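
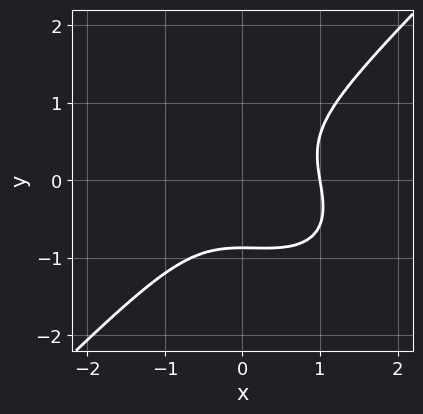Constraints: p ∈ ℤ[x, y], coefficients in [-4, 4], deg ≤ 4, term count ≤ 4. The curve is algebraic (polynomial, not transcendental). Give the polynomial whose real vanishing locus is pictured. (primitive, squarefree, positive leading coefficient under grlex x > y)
2*x^3 + x^2*y - 3*y^3 - 2

First, deg p = 3. A generic line meets the curve in up to 3 points.
Then, observable constraints: one x-axis crossing is at x = 1.
Finally, solving for integer coefficients yields p as stated.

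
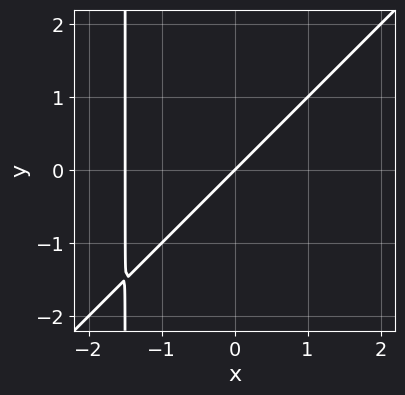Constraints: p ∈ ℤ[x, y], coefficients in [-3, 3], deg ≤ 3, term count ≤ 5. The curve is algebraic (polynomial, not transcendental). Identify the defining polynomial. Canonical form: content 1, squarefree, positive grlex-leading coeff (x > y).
2*x^2 - 2*x*y + 3*x - 3*y

deg p = 2. A generic line meets the curve in up to 2 points.
Against the integer gridlines: it crosses the y-axis at the gridline y = 0; it meets the x-axis at x = 0 (among the integer gridlines).
The integer polynomial consistent with all of this is the stated p.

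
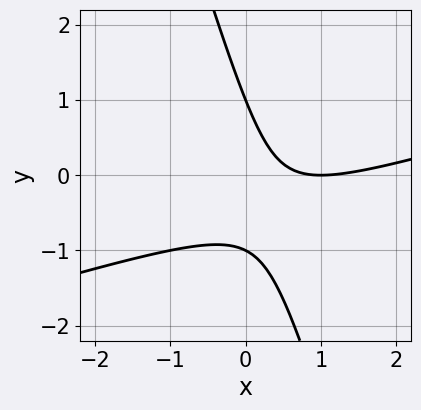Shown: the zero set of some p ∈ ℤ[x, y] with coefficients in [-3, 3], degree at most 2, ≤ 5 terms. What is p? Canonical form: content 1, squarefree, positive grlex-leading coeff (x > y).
First, deg p = 2.
Then, against the integer gridlines: it meets the x-axis at x = 1 (among the integer gridlines); the y-axis gridline crossings are at y ∈ {-1, 1}.
Finally, matching integer coefficients to the picture gives p.

x^2 - 3*x*y - y^2 - 2*x + 1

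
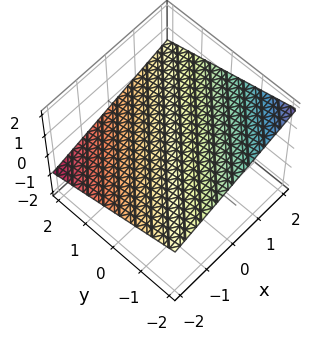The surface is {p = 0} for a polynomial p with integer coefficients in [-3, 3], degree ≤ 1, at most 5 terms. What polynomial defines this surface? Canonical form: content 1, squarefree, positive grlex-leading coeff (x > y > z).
x - y - 3*z + 2

First, deg p = 1.
Then, from the axis intercepts and sections: one x-axis crossing is at x = -2; one y-axis crossing is at y = 2.
Finally, solving for integer coefficients yields p as stated.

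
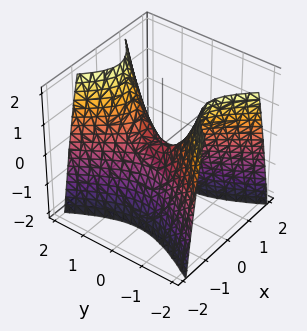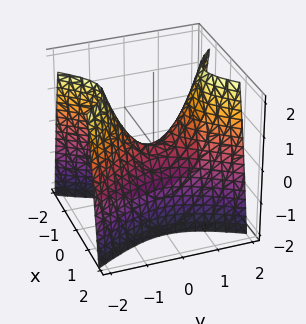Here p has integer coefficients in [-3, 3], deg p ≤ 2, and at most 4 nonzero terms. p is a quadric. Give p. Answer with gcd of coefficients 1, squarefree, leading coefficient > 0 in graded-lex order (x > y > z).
2*x^2 - y^2 + z

(a) deg p = 2. A saddle surface; a quadric.
(b) Symmetries: the y ↦ −y reflection is a symmetry, so y appears only in even powers; the x ↦ −x reflection is a symmetry, so x appears only in even powers.
(c) Reading off the gridlines: it meets the z-axis at z = 0 (among the integer gridlines); it crosses the y-axis at the gridline y = 0.
(d) Matching integer coefficients to the picture gives p.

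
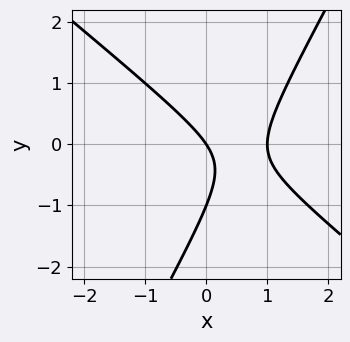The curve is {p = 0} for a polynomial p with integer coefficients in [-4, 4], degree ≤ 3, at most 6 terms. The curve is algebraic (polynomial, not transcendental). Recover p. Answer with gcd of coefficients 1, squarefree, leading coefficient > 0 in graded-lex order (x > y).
3*x^2 + 2*x*y - 2*y^2 - 3*x - 2*y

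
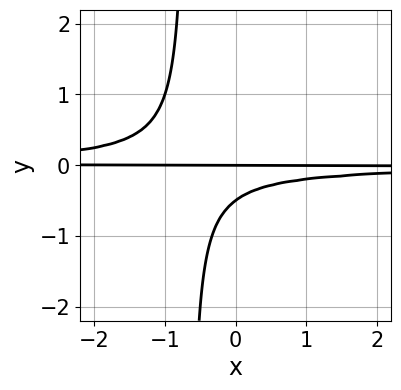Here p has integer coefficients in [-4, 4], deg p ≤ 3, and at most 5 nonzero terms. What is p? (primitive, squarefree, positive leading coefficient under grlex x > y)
3*x*y^2 + 2*y^2 + y

1. Degree: a generic line meets the curve in up to 3 points, so deg p = 3.
2. From the visible intercepts: the visible x-axis segment lies entirely on the curve; it meets the y-axis at y = 0 (among the integer gridlines).
3. Matching integer coefficients to the picture gives p.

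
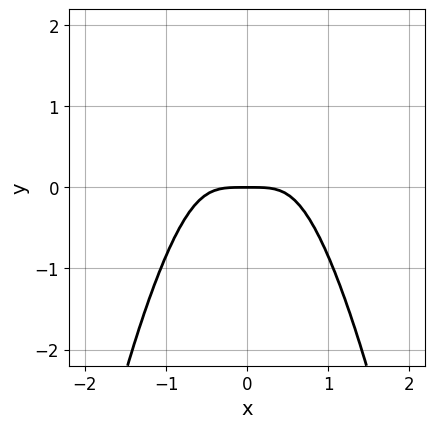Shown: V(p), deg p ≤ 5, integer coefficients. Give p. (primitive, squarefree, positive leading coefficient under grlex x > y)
3*x^4 + x^2*y^2 + y^3 - 2*y^2 + 2*y

1. Degree: no degree-3 curve has this shape, so deg p = 4.
2. Symmetries: it's symmetric under x → −x, forcing even powers of x.
3. Checking where it meets the axes: one x-axis crossing is at x = 0; it crosses the y-axis at the gridline y = 0.
4. These observations pin down the coefficients.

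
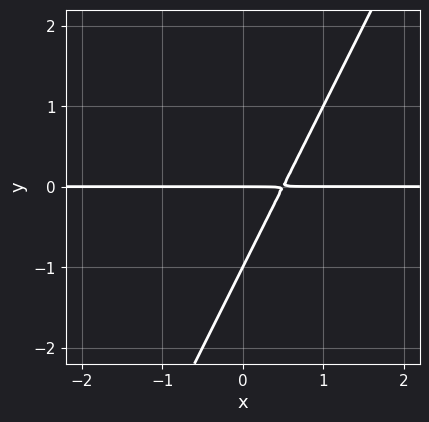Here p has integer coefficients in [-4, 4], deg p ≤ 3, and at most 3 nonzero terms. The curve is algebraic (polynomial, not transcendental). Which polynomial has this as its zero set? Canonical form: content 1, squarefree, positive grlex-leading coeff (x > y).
2*x*y - y^2 - y

1. Degree: no degree-1 curve has this shape, so deg p = 2.
2. From the axis intercepts and sections: the y-axis gridline crossings are at y ∈ {-1, 0}; every point of the x-axis in the box is on the curve.
3. The integer polynomial consistent with all of this is the stated p.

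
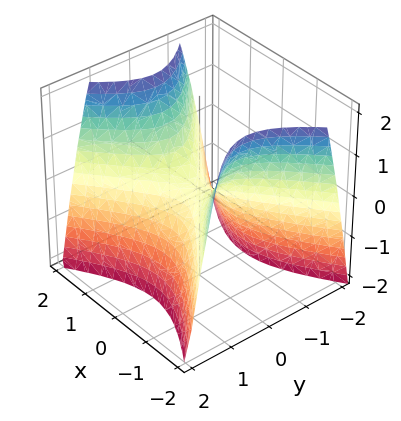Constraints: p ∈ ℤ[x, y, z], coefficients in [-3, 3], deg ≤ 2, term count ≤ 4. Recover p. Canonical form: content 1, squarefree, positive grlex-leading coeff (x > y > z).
(a) The degree is 2 — a hyperbolic paraboloid; a quadric.
(b) Symmetries: mirror symmetry x ↦ −x ⇒ only even powers of x; it's symmetric under y → −y, forcing even powers of y.
(c) Checking where it meets the axes: one x-axis crossing is at x = 0; one y-axis crossing is at y = 0.
(d) Putting this together gives p.

2*x^2 - 3*y^2 - 2*z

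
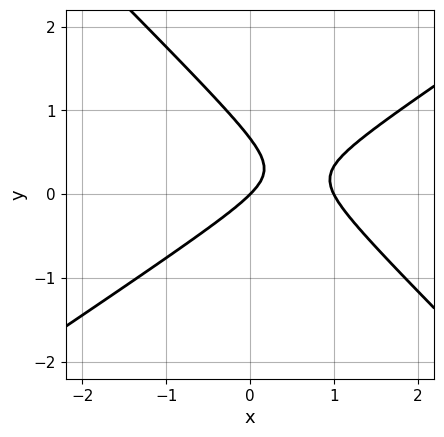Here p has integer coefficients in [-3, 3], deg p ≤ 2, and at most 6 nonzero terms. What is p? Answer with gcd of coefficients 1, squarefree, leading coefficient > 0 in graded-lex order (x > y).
The degree is 2 — a generic line meets the curve in up to 2 points.
Against the integer gridlines: among the integer gridlines, it crosses the x-axis at x ∈ {0, 1}; it crosses the y-axis at the gridline y = 0.
Together with the visible shape, these determine p as stated.

2*x^2 - x*y - 3*y^2 - 2*x + 2*y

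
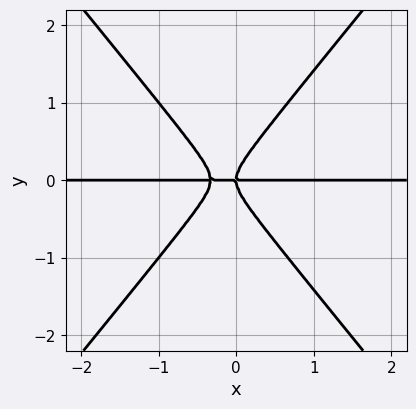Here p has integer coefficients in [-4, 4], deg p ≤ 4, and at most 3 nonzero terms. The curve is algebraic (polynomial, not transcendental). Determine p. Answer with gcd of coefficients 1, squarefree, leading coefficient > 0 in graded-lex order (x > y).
(a) Degree: the shape is more complex than any degree-2 curve, so deg p = 3.
(b) From the axis intercepts and sections: it crosses the y-axis at the gridline y = 0; every point of the x-axis in the box is on the curve.
(c) These observations pin down the coefficients.

3*x^2*y - 2*y^3 + x*y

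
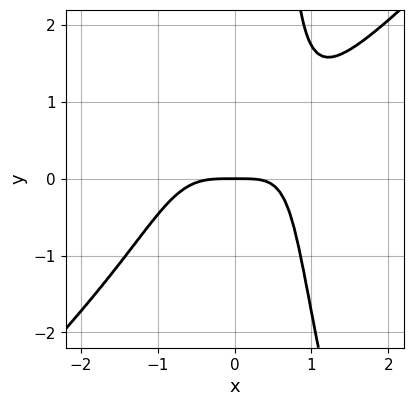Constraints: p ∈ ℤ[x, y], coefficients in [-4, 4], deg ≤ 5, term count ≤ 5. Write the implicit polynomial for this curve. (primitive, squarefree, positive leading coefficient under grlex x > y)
3*x^4 - 2*x^3*y - x^2*y^2 - x*y + 3*y

deg p = 4. The shape is more complex than any degree-3 curve.
From the axis intercepts and sections: it crosses the x-axis at the gridline x = 0; one y-axis crossing is at y = 0.
Putting this together gives p.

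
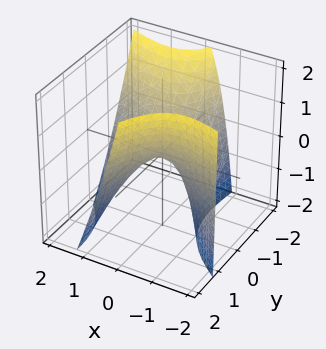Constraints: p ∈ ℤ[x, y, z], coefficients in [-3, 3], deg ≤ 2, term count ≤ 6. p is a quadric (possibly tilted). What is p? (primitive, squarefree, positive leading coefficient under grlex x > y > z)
2*x^2 + 3*x*y + x*z - y^2 + 2*z

(a) deg p = 2.
(b) Reading off the gridlines: it crosses the y-axis at the gridline y = 0; it crosses the x-axis at the gridline x = 0; one z-axis crossing is at z = 0.
(c) Matching integer coefficients to the picture gives p.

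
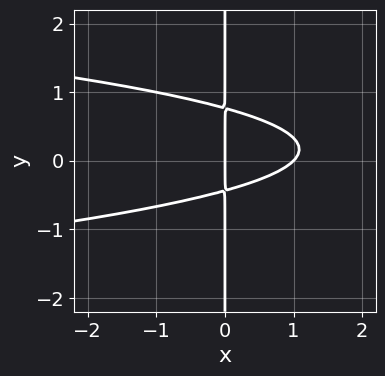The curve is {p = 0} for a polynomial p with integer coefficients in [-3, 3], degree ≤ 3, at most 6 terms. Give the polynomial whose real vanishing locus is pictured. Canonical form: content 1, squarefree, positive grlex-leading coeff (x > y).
3*x*y^2 + x^2 - x*y - x

First, degree: a generic line meets the curve in up to 3 points, so deg p = 3.
Next, reading off the gridlines: the x-axis gridline crossings are at x ∈ {0, 1}; the visible y-axis segment lies entirely on the curve.
Finally, solving for integer coefficients yields p as stated.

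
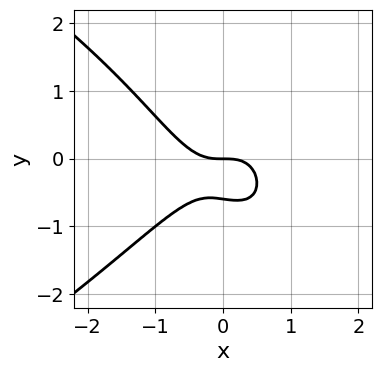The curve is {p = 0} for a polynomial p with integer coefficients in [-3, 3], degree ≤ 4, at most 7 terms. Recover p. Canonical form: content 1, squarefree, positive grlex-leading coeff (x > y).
y^4 + 3*x^3 - x*y^2 + 3*y^2 + 2*y

1. Degree: no degree-3 curve has this shape, so deg p = 4.
2. From the visible intercepts: it meets the y-axis at y = 0 (among the integer gridlines); it crosses the x-axis at the gridline x = 0.
3. The integer polynomial consistent with all of this is the stated p.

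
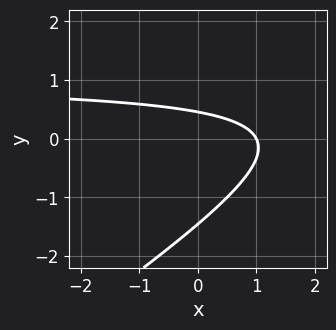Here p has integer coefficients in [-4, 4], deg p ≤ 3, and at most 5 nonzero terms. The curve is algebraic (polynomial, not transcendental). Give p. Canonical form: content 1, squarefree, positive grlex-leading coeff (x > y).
2*x*y - 3*y^2 - 2*x - 3*y + 2

Degree: the shape is more complex than any degree-1 curve, so deg p = 2.
Reading off the gridlines: it meets the x-axis at x = 1 (among the integer gridlines).
The integer polynomial consistent with all of this is the stated p.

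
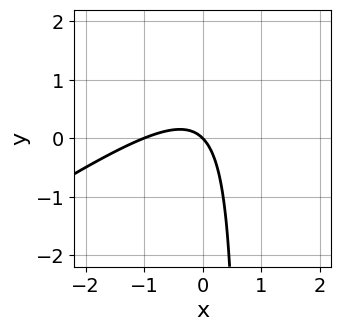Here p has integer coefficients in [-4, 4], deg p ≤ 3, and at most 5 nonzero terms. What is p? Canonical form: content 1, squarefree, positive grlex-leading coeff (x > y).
2*x^2 - 3*x*y + 2*x + 2*y

Degree: the shape is more complex than any degree-1 curve, so deg p = 2.
From the visible intercepts: it meets the y-axis at y = 0 (among the integer gridlines); among the integer gridlines, it crosses the x-axis at x ∈ {-1, 0}.
Solving for integer coefficients yields p as stated.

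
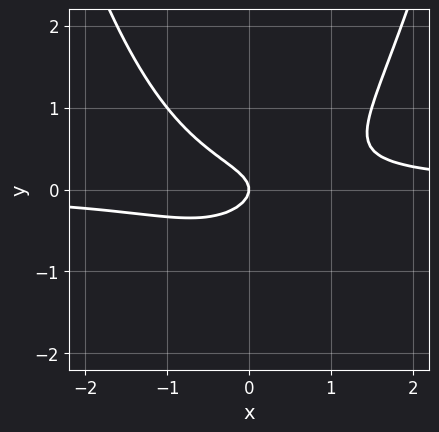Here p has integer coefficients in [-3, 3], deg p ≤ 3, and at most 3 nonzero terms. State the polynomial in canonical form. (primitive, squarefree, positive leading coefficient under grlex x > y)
1. The degree is 3 — the shape is more complex than any degree-2 curve.
2. From the visible intercepts: it crosses the x-axis at the gridline x = 0; one y-axis crossing is at y = 0.
3. Assembling these constraints gives the stated polynomial.

2*x^2*y - 3*y^2 - x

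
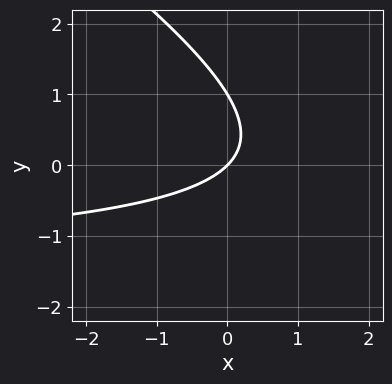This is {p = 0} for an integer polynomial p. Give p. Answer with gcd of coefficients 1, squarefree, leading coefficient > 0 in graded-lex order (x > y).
(a) Degree: a generic line meets the curve in up to 2 points, so deg p = 2.
(b) From the visible intercepts: among the integer gridlines, it crosses the y-axis at y ∈ {0, 1}; it crosses the x-axis at the gridline x = 0.
(c) Putting this together gives p.

2*x*y + 3*y^2 + 3*x - 3*y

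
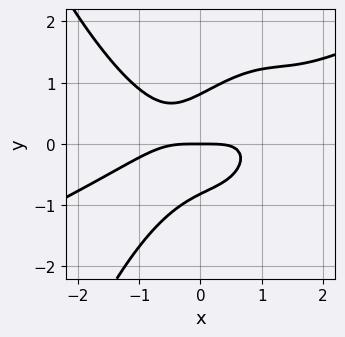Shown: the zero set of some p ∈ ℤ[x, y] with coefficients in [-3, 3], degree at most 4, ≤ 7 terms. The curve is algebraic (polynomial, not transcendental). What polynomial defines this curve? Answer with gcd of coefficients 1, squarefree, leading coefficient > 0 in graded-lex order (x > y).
First, degree: a generic line meets the curve in up to 4 points, so deg p = 4.
Then, observable constraints: it meets the y-axis at y = 0 (among the integer gridlines); it crosses the x-axis at the gridline x = 0.
Finally, matching integer coefficients to the picture gives p.

x^4 - 2*x^3*y + 3*x*y^2 - 3*y^3 + 2*y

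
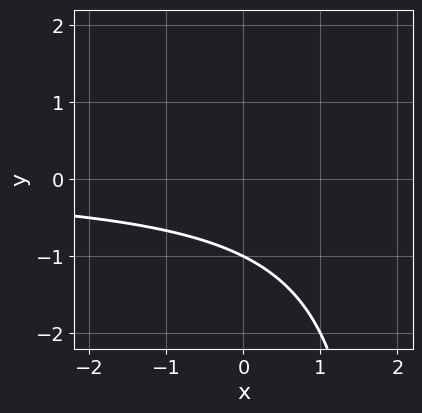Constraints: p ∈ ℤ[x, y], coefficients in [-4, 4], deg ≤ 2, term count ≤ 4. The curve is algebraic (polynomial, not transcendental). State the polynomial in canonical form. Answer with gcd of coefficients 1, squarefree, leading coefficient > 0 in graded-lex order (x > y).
(a) Degree: a generic line meets the curve in up to 2 points, so deg p = 2.
(b) Checking where it meets the axes: one y-axis crossing is at y = -1; no x-intercept at any integer in the box.
(c) Solving for integer coefficients yields p as stated.

x*y - 2*y - 2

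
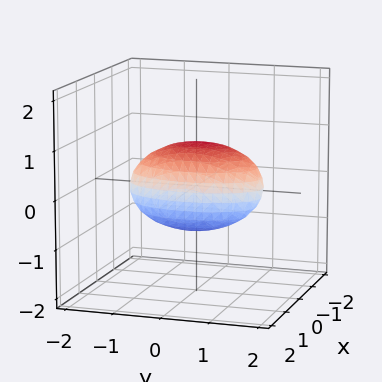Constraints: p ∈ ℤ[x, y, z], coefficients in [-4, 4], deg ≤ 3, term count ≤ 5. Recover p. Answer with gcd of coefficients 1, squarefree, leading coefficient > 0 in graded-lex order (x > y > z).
3*x^2 + 2*x*z + y^2 + 3*z^2 - 2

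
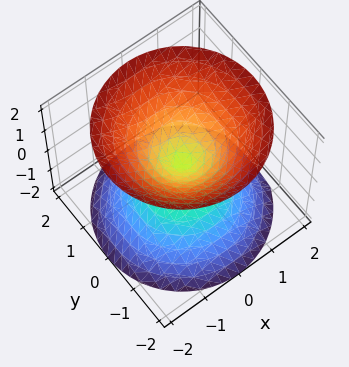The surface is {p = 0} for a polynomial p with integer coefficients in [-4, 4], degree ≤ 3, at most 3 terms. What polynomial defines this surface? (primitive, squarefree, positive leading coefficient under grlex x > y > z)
x^2 + y^2 - z^2

First, the picture has 2 separate pieces.
Next, deg p = 2.
Next, symmetries: the z-axis is an axis of rotation, so x and y enter only as x² + y²; the z ↦ −z reflection is a symmetry, so z appears only in even powers.
Then, reading off the gridlines: it meets the y-axis at y = 0 (among the integer gridlines); a circular section at z = -1 has radius exactly 1.
Finally, these observations pin down the coefficients.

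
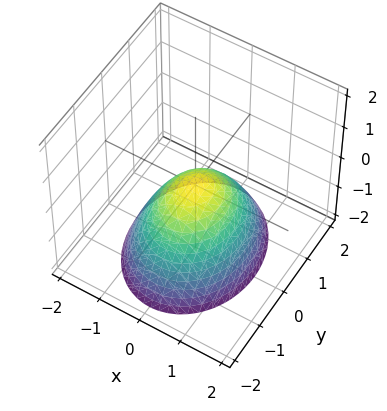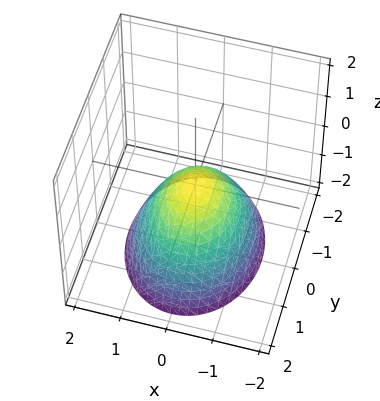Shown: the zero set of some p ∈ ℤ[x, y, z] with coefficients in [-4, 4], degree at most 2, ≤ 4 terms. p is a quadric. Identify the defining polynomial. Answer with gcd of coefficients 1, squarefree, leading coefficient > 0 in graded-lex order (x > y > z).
3*x^2 + 2*y^2 + 3*z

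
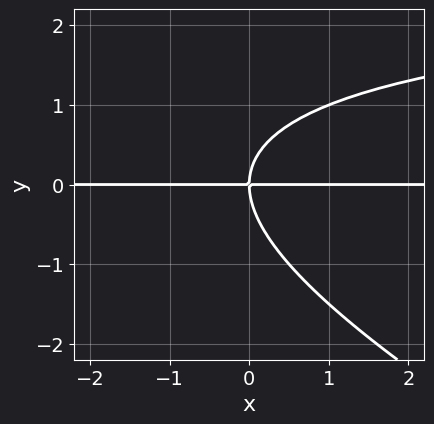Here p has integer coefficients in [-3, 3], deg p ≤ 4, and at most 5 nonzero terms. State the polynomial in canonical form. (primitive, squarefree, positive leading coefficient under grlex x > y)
x*y^2 + 2*y^3 - 3*x*y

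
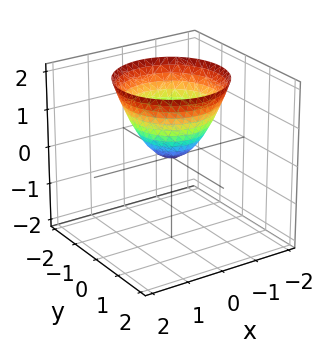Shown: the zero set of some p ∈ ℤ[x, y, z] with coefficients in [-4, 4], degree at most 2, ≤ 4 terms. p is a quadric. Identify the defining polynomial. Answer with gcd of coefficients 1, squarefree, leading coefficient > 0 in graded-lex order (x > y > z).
First, deg p = 2. A paraboloid; a quadric.
Then, by symmetry, the surface is invariant under rotation about z: p = q(x² + y², z).
Then, from the axis intercepts and sections: it crosses the x-axis at the gridline x = 0; a circular section at z = 1 has radius exactly 1; it meets the y-axis at y = 0 (among the integer gridlines); it crosses the z-axis at the gridline z = 0.
Finally, putting this together gives p.

x^2 + y^2 - z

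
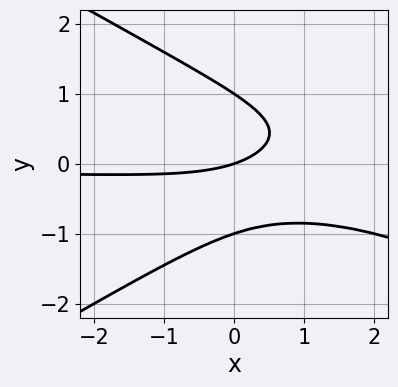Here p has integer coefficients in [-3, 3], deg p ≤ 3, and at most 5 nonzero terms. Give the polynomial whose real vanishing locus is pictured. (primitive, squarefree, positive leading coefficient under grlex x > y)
x^2*y - 3*y^3 - 3*x*y - x + 3*y

deg p = 3.
Against the integer gridlines: the y-axis gridline crossings are at y ∈ {-1, 0, 1}; it meets the x-axis at x = 0 (among the integer gridlines).
The integer polynomial consistent with all of this is the stated p.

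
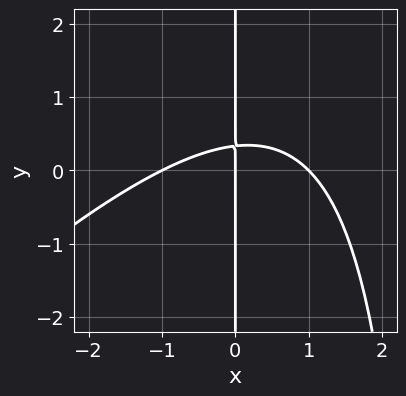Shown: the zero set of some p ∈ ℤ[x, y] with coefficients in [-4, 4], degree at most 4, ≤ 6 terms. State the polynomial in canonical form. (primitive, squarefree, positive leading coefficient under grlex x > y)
x^3 - x^2*y + 3*x*y - x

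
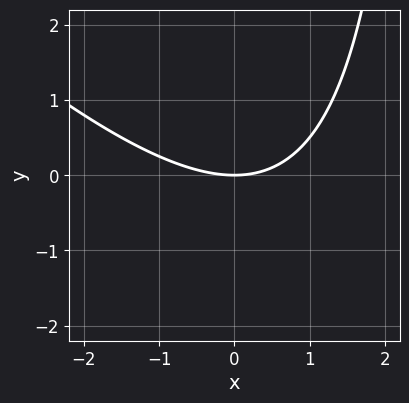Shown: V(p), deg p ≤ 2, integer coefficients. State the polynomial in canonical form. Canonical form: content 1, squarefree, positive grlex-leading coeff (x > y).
x^2 + x*y - 3*y

deg p = 2. The shape is more complex than any degree-1 curve.
Reading off the gridlines: one x-axis crossing is at x = 0; it crosses the y-axis at the gridline y = 0.
Together with the visible shape, these determine p as stated.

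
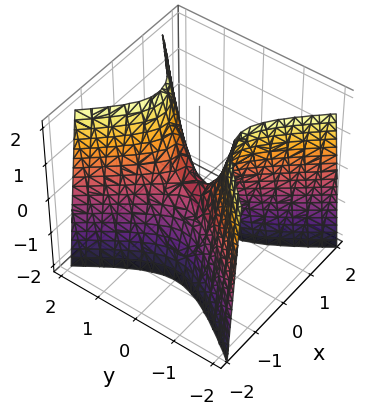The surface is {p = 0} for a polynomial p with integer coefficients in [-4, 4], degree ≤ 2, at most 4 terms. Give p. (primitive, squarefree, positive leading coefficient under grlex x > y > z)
3*x^2 - 2*y^2 + z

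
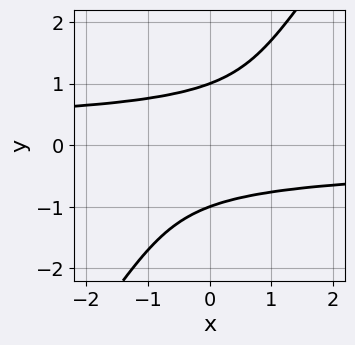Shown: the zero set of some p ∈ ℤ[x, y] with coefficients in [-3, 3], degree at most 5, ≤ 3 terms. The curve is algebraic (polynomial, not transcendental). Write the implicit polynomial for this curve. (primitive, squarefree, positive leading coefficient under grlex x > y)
Degree: the shape is more complex than any degree-3 curve, so deg p = 4.
Observable constraints: it misses every integer gridline on the x-axis; among the integer gridlines, it crosses the y-axis at y ∈ {-1, 1}.
Solving for integer coefficients yields p as stated.

3*x*y^3 - 2*y^4 + 2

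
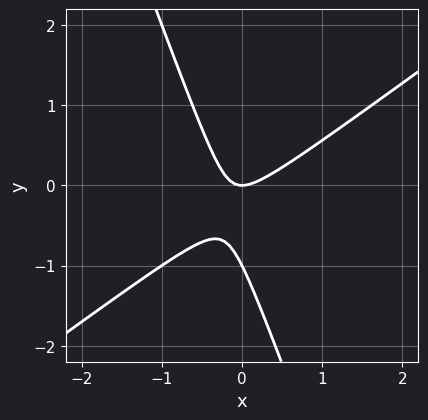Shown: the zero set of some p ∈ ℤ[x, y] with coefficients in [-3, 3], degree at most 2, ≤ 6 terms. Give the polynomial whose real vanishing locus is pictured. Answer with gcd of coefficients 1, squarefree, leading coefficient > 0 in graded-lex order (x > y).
2*x^2 - 2*x*y - y^2 - y

deg p = 2. A generic line meets the curve in up to 2 points.
Observable constraints: it meets the x-axis at x = 0 (among the integer gridlines); the y-axis gridline crossings are at y ∈ {-1, 0}.
These observations pin down the coefficients.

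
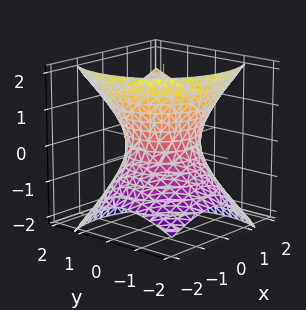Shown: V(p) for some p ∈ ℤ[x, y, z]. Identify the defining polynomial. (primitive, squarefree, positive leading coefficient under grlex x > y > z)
The degree is 2 — a generic line meets the surface in up to 2 points.
Observable constraints: the x-axis gridline crossings are at x ∈ {-1, 1}; the surface avoids every integer z-axis point in the box; the y-axis gridline crossings are at y ∈ {-1, 1}.
Together with the visible shape, these determine p as stated.

3*x^2 - 3*x*z + 3*y^2 - 3*y*z - 2*z^2 - 3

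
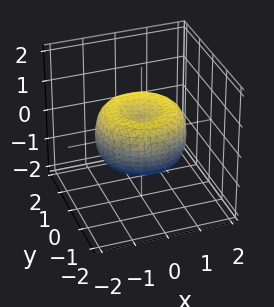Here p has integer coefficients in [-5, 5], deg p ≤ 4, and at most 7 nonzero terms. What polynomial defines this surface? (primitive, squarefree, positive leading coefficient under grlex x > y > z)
(a) deg p = 4.
(b) By symmetry, every cross-section ⟂ z is a circle, so x, y appear only via x² + y².
(c) Checking where it meets the axes: a circular section at z = 0 has radius between 1 and 2.
(d) Putting this together gives p.

2*x^4 + 4*x^2*y^2 + 2*y^4 - 3*x^2 - 3*y^2 + 3*z^2 - 1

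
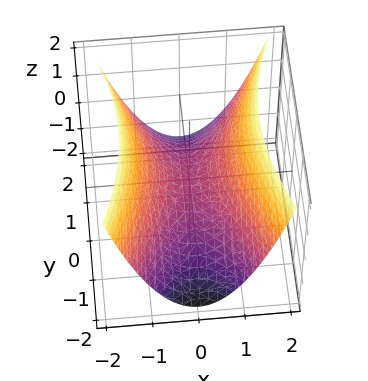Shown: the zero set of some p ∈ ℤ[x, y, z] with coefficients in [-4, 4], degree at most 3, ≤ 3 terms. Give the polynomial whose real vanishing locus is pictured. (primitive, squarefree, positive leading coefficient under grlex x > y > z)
3*x^2 - y^2 - 3*z

(a) The degree is 2 — a saddle surface; a quadric.
(b) Symmetries: the x ↦ −x reflection is a symmetry, so x appears only in even powers; mirror symmetry y ↦ −y ⇒ only even powers of y.
(c) From the visible intercepts: one z-axis crossing is at z = 0; it meets the x-axis at x = 0 (among the integer gridlines); it meets the y-axis at y = 0 (among the integer gridlines).
(d) The integer polynomial consistent with all of this is the stated p.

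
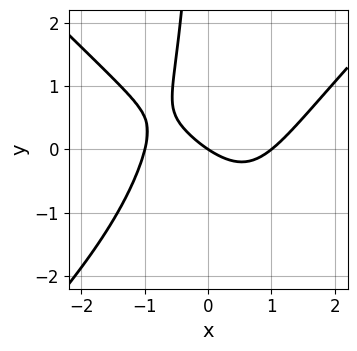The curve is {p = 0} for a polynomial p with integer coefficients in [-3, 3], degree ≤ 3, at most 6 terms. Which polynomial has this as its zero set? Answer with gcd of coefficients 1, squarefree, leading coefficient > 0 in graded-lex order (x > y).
1. deg p = 3. A generic line meets the curve in up to 3 points.
2. Checking where it meets the axes: one y-axis crossing is at y = 0; the x-axis gridline crossings are at x ∈ {-1, 0, 1}.
3. Solving for integer coefficients yields p as stated.

2*x^3 - 2*x*y^2 - 2*x*y - 2*x - 3*y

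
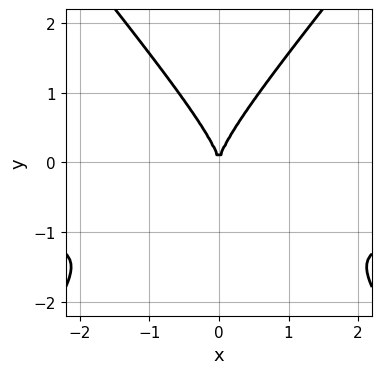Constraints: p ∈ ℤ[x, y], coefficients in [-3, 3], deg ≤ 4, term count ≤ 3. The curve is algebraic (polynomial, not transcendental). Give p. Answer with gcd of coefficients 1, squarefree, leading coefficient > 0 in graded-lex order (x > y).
3*x^2*y - 2*y^3 + 3*x^2

1. deg p = 3. The shape is more complex than any degree-2 curve.
2. Symmetries: the x ↦ −x reflection is a symmetry, so x appears only in even powers.
3. Reading off the gridlines: one y-axis crossing is at y = 0; it crosses the x-axis at the gridline x = 0.
4. These observations pin down the coefficients.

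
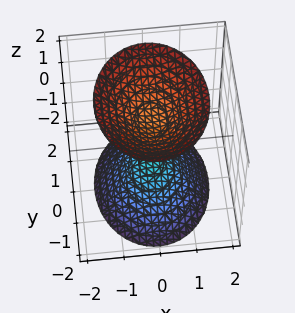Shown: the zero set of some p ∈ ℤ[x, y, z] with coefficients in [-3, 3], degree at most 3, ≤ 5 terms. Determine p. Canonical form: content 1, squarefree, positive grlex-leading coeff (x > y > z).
First, I count 2 distinct pieces.
Next, deg p = 2.
Then, symmetries: it's symmetric under x → −x, forcing even powers of x; the z ↦ −z reflection is a symmetry, so z appears only in even powers; it's symmetric under y → −y, forcing even powers of y.
Next, observable constraints: the z-axis gridline crossings are at z ∈ {-1, 1}; no y-intercept at any integer in the box; no x-intercept at any integer in the box.
Finally, fitting integer coefficients to these (and the overall shape) gives p.

3*x^2 + 2*y^2 - 2*z^2 + 2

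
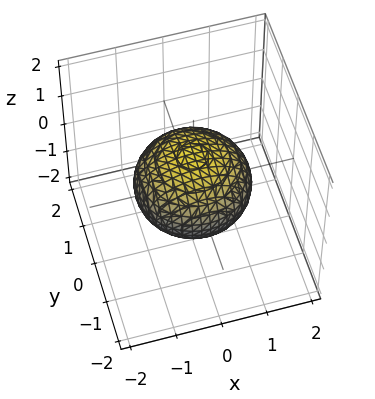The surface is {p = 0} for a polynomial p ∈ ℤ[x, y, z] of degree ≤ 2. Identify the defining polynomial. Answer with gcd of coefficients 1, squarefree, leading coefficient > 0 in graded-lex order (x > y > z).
1. deg p = 2.
2. Symmetry: the z-axis is an axis of rotation, so x and y enter only as x² + y²; it's symmetric under z → −z, forcing even powers of z.
3. From the axis intercepts and sections: a circular section at z = 0 has radius between 1 and 2; among the integer gridlines, it crosses the z-axis at z ∈ {-1, 1}.
4. The integer polynomial consistent with all of this is the stated p.

2*x^2 + 2*y^2 + 3*z^2 - 3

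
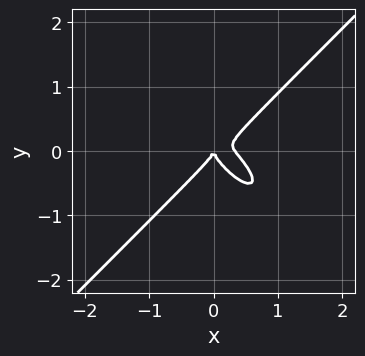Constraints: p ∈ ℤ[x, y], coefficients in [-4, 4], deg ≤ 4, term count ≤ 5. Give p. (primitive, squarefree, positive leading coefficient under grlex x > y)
1. Degree: the shape is more complex than any degree-2 curve, so deg p = 3.
2. Against the integer gridlines: it meets the y-axis at y = 0 (among the integer gridlines); one x-axis crossing is at x = 0.
3. The integer polynomial consistent with all of this is the stated p.

3*x^3 + 2*x^2*y - 2*x*y^2 - 3*y^3 - x^2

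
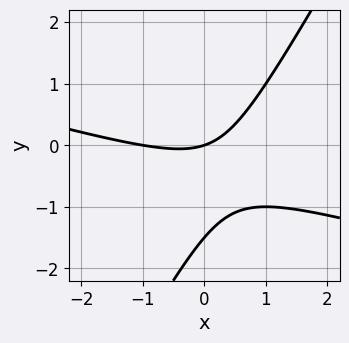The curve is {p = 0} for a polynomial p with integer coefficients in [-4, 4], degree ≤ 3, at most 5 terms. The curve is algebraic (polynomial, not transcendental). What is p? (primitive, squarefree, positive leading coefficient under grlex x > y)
1. deg p = 2. The shape is more complex than any degree-1 curve.
2. Checking where it meets the axes: the x-axis gridline crossings are at x ∈ {-1, 0}; it meets the y-axis at y = 0 (among the integer gridlines).
3. These observations pin down the coefficients.

x^2 + 3*x*y - 2*y^2 + x - 3*y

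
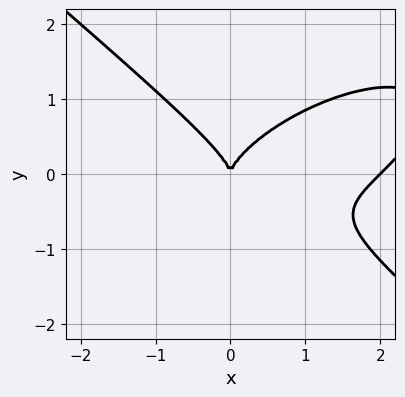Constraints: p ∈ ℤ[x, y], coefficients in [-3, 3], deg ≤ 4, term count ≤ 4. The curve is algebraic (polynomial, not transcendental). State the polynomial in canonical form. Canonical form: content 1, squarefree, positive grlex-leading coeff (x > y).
x^3 - x^2*y + 3*y^3 - 2*x^2

First, deg p = 3. A generic line meets the curve in up to 3 points.
Next, against the integer gridlines: the x-axis gridline crossings are at x ∈ {0, 2}; it meets the y-axis at y = 0 (among the integer gridlines).
Finally, the integer polynomial consistent with all of this is the stated p.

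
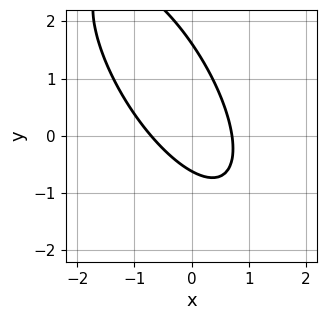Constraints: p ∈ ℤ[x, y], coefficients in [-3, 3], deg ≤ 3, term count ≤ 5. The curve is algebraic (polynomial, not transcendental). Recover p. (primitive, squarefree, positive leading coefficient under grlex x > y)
First, deg p = 2. A generic line meets the curve in up to 2 points.
Finally, putting this together gives p.

2*x^2 + 2*x*y + y^2 - y - 1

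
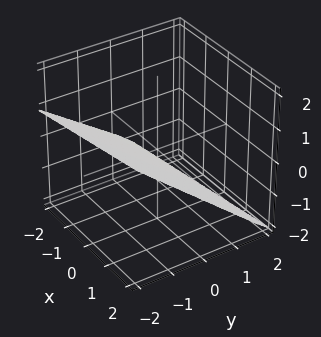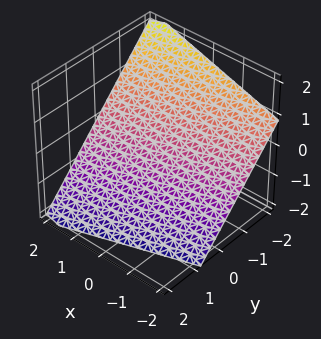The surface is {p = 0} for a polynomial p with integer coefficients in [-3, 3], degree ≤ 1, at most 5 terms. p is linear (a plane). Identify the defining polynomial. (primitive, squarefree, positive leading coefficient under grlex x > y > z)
x - 3*y - 3*z - 2

deg p = 1. The surface is flat (a plane).
Against the integer gridlines: it crosses the x-axis at the gridline x = 2.
Matching integer coefficients to the picture gives p.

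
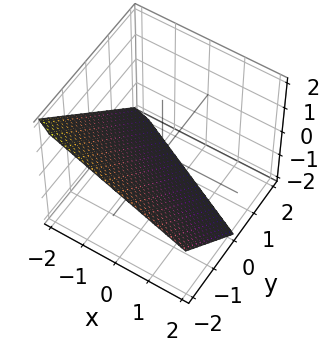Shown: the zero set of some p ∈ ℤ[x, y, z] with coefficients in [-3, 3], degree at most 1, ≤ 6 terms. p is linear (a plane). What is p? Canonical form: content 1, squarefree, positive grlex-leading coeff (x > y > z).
x + 2*y + 2*z + 2

1. The degree is 1 — every cross-section is a straight line — this is a plane.
2. Checking where it meets the axes: one z-axis crossing is at z = -1; it crosses the x-axis at the gridline x = -2; it meets the y-axis at y = -1 (among the integer gridlines).
3. Assembling these constraints gives the stated polynomial.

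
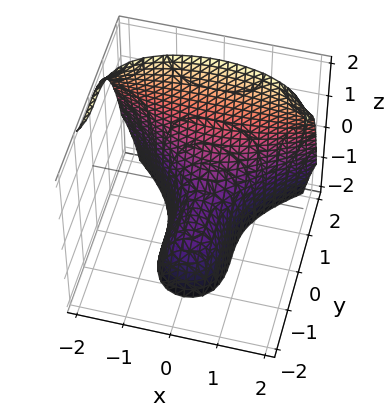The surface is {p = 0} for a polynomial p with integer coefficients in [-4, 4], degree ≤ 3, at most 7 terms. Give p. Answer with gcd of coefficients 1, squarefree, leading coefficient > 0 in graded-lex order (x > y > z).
2*x^2*z + 2*y^3 - 2*x^2 - 3*z - 3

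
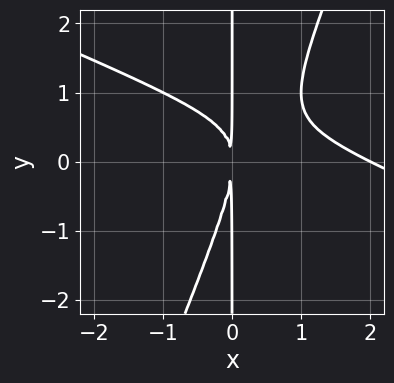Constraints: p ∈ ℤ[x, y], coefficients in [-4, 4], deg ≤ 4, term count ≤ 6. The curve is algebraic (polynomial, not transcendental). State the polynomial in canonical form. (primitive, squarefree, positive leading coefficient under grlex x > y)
First, the degree is 3 — a generic line meets the curve in up to 3 points.
Next, against the integer gridlines: one x-axis crossing is at x = 2; the visible y-axis segment lies entirely on the curve.
Finally, putting this together gives p.

x^3 + 2*x^2*y - x*y^2 - 2*x^2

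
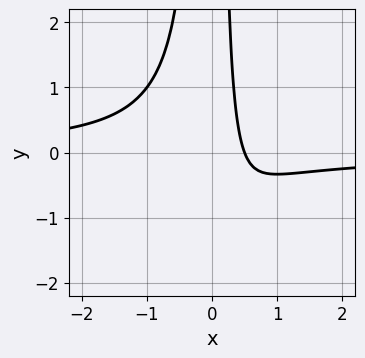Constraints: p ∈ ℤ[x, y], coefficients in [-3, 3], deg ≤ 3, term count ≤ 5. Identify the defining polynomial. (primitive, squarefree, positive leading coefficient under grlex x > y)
3*x^2*y + 2*x - 1

The degree is 3 — a generic line meets the curve in up to 3 points.
Against the integer gridlines: no y-intercept at any integer in the box.
Assembling these constraints gives the stated polynomial.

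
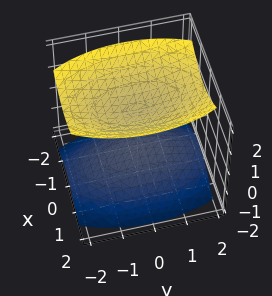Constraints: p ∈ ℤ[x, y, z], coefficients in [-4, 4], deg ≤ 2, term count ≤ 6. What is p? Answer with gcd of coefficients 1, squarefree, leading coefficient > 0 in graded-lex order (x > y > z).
3*x^2 + y^2 - 3*z^2 + 3

First, there are 2 components. Treating them together as one polynomial.
Then, deg p = 2. Two sheets facing apart; a quadric.
Then, symmetries: the z ↦ −z reflection is a symmetry, so z appears only in even powers; the x ↦ −x reflection is a symmetry, so x appears only in even powers; the y ↦ −y reflection is a symmetry, so y appears only in even powers.
Next, observable constraints: the surface avoids every integer y-axis point in the box; among the integer gridlines, it crosses the z-axis at z ∈ {-1, 1}.
Finally, assembling these constraints gives the stated polynomial.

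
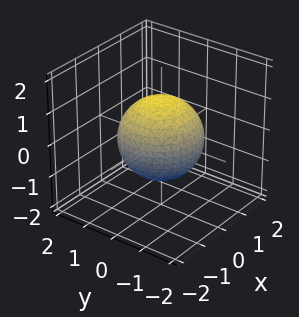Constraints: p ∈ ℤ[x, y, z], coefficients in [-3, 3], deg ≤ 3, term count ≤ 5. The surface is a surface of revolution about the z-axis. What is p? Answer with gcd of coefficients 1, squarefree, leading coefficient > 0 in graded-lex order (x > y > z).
(a) deg p = 2.
(b) By symmetry, the z-axis is an axis of rotation, so x and y enter only as x² + y².
(c) Checking where it meets the axes: a circular section at z = 0 has radius between 1 and 2.
(d) These observations pin down the coefficients.

2*x^2 + 2*y^2 + 2*z^2 - 3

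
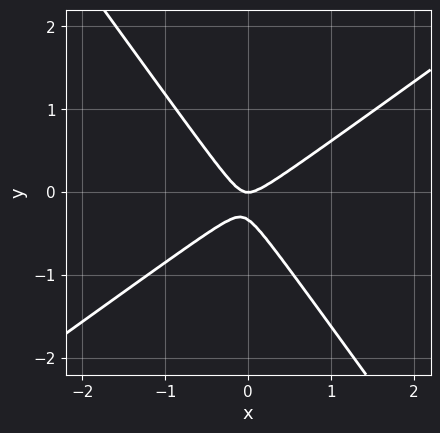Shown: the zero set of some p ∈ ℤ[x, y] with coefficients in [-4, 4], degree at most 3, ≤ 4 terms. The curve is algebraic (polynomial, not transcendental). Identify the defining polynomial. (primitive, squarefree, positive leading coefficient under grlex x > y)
3*x^2 - 2*x*y - 3*y^2 - y

Degree: the shape is more complex than any degree-1 curve, so deg p = 2.
Observable constraints: it meets the y-axis at y = 0 (among the integer gridlines); it crosses the x-axis at the gridline x = 0.
Solving for integer coefficients yields p as stated.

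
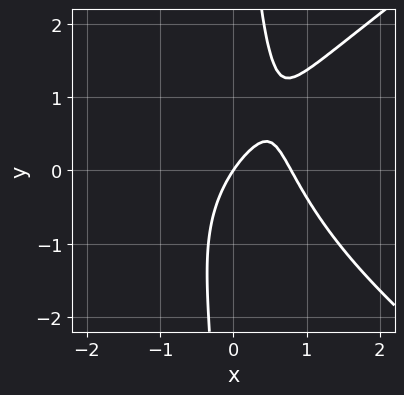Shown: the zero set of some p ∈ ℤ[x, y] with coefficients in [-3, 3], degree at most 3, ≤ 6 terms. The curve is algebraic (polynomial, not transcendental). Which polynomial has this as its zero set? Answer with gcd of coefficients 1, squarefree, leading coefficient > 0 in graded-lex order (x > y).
x^3 - 2*x*y^2 + 3*x^2 - 3*x + 2*y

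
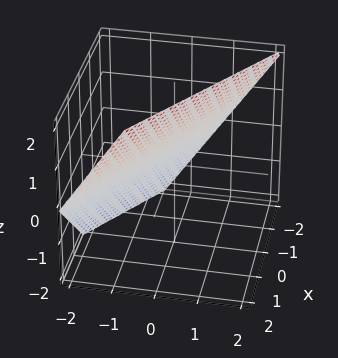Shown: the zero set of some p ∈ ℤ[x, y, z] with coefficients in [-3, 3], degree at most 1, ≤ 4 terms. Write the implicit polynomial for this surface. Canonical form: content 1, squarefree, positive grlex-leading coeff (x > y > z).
2*x + 3*y - 2*z + 2

First, the degree is 1 — the surface is flat (a plane).
Next, from the visible intercepts: it crosses the z-axis at the gridline z = 1; it meets the x-axis at x = -1 (among the integer gridlines).
Finally, together with the visible shape, these determine p as stated.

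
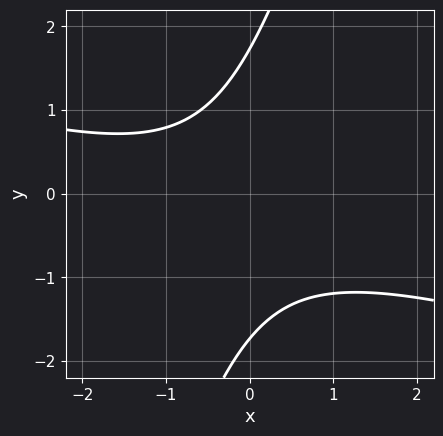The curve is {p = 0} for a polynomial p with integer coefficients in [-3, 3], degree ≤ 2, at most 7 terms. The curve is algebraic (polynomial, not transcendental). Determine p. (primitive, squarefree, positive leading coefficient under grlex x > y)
x^2 + 3*x*y - y^2 + x + 3

First, deg p = 2.
Then, against the integer gridlines: it misses every integer gridline on the x-axis.
Finally, putting this together gives p.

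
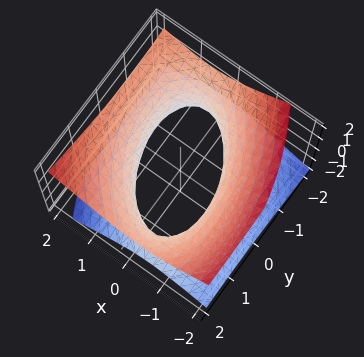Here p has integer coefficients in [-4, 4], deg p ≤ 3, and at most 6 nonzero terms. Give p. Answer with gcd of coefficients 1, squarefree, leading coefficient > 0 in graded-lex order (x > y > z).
2*x^2 + x*y - x*z + y^2 - 3*z^2 - 2

deg p = 2.
Reading off the gridlines: among the integer gridlines, it crosses the x-axis at x ∈ {-1, 1}; the surface avoids every integer z-axis point in the box.
Matching integer coefficients to the picture gives p.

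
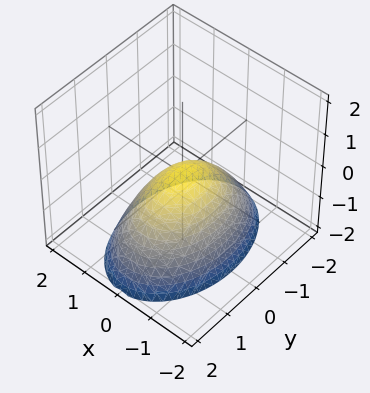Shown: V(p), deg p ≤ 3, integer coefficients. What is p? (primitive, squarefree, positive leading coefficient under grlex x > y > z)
2*x^2 + y^2 + 2*z

First, the degree is 2 — a single bowl opening along one axis; a quadric.
Next, symmetries: mirror symmetry x ↦ −x ⇒ only even powers of x; it's symmetric under y → −y, forcing even powers of y.
Next, from the axis intercepts and sections: it crosses the x-axis at the gridline x = 0; it meets the z-axis at z = 0 (among the integer gridlines).
Finally, solving for integer coefficients yields p as stated.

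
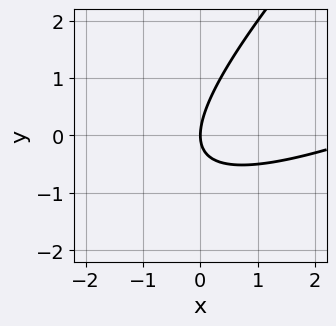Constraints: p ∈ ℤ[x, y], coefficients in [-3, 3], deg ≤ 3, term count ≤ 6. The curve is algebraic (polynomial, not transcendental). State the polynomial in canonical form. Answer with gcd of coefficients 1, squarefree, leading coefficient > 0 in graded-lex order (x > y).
x^2 - 3*x*y + 2*y^2 - 3*x

The degree is 2 — a generic line meets the curve in up to 2 points.
From the visible intercepts: it meets the x-axis at x = 0 (among the integer gridlines); it meets the y-axis at y = 0 (among the integer gridlines).
The integer polynomial consistent with all of this is the stated p.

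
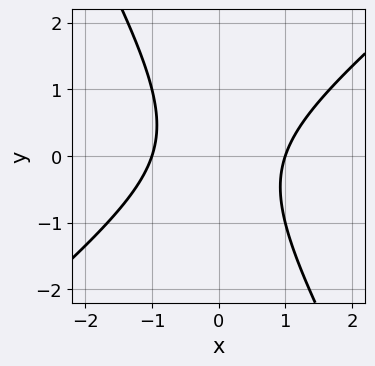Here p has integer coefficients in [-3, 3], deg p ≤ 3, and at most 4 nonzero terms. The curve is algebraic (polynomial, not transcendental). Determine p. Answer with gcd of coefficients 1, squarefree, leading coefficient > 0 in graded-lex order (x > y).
The degree is 2 — the shape is more complex than any degree-1 curve.
From the axis intercepts and sections: among the integer gridlines, it crosses the x-axis at x ∈ {-1, 1}; it misses every integer gridline on the y-axis.
The integer polynomial consistent with all of this is the stated p.

3*x^2 - 2*x*y - 2*y^2 - 3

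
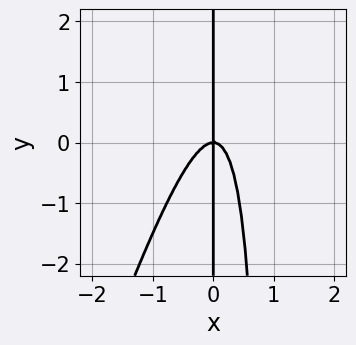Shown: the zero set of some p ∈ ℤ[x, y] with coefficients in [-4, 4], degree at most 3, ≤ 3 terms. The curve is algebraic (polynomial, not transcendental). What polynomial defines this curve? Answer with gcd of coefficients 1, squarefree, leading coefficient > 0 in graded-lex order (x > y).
1. Degree: the shape is more complex than any degree-2 curve, so deg p = 3.
2. Reading off the gridlines: it crosses the x-axis at the gridline x = 0; the visible y-axis segment lies entirely on the curve.
3. Assembling these constraints gives the stated polynomial.

3*x^3 - x^2*y + x*y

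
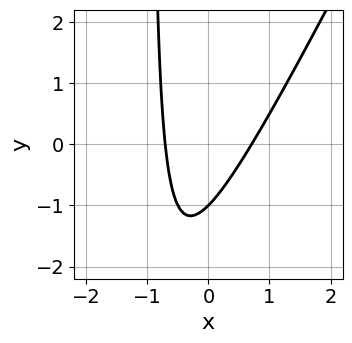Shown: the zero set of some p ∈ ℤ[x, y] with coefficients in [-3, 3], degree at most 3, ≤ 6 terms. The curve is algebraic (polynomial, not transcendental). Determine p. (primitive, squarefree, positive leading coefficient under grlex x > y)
The degree is 2 — no degree-1 curve has this shape.
Reading off the gridlines: it crosses the y-axis at the gridline y = -1.
Fitting integer coefficients to these (and the overall shape) gives p.

2*x^2 - x*y - y - 1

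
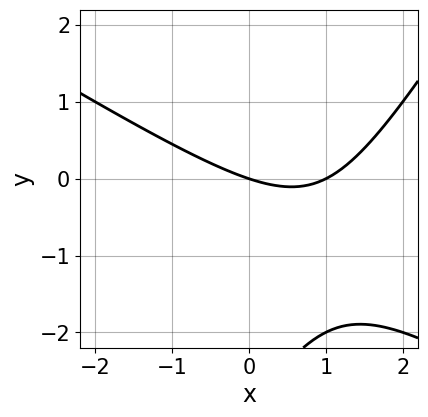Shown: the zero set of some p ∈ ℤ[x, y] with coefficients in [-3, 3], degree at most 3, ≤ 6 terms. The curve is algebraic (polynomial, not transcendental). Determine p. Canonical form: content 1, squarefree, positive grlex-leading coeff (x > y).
Degree: the shape is more complex than any degree-1 curve, so deg p = 2.
Against the integer gridlines: it crosses the y-axis at the gridline y = 0; among the integer gridlines, it crosses the x-axis at x ∈ {0, 1}.
Matching integer coefficients to the picture gives p.

x^2 + x*y - y^2 - x - 3*y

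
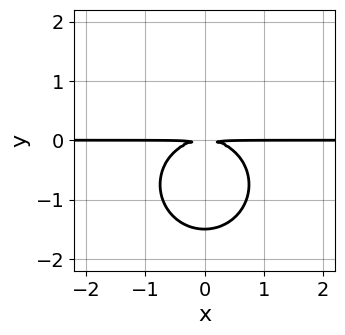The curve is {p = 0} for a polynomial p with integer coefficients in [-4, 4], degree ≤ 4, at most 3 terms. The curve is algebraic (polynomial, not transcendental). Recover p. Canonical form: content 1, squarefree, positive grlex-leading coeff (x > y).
(a) deg p = 3.
(b) Symmetries: it's symmetric under x → −x, forcing even powers of x.
(c) From the visible intercepts: the visible x-axis segment lies entirely on the curve.
(d) Matching integer coefficients to the picture gives p.

2*x^2*y + 2*y^3 + 3*y^2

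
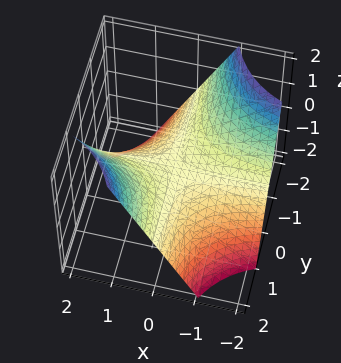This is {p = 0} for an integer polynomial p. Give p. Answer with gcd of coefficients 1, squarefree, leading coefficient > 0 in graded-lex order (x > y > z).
x*y - z

Degree: a hyperbolic paraboloid; a quadric, so deg p = 2.
Against the integer gridlines: the visible y-axis segment lies entirely on the surface; the visible x-axis segment lies entirely on the surface; it meets the z-axis at z = 0 (among the integer gridlines).
Fitting integer coefficients to these (and the overall shape) gives p.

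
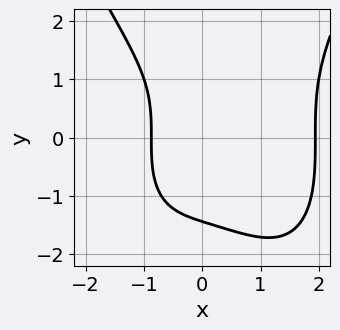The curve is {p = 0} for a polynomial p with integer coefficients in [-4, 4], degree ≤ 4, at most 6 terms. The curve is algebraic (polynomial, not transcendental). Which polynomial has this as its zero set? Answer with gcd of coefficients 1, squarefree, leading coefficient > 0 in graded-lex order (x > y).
x^4 - x^3 - y^3 - 2*x - 3

Degree: no degree-3 curve has this shape, so deg p = 4.
The integer polynomial consistent with all of this is the stated p.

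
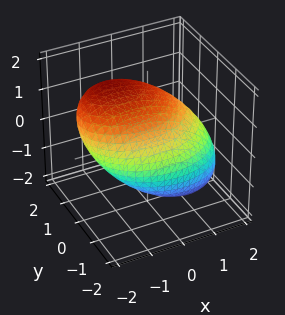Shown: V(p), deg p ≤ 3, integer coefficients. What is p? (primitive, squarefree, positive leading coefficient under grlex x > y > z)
1. The degree is 2 — a generic line meets the surface in up to 2 points.
2. The integer polynomial consistent with all of this is the stated p.

x^2 + x*z + 2*y^2 - 2*y*z + 2*z^2 - 3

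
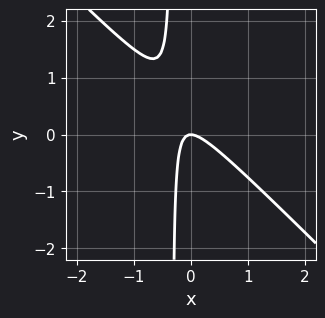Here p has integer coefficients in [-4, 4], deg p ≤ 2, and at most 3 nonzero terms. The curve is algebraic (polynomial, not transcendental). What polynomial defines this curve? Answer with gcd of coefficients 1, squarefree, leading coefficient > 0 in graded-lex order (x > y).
First, deg p = 2. No degree-1 curve has this shape.
Then, from the axis intercepts and sections: one y-axis crossing is at y = 0; one x-axis crossing is at x = 0.
Finally, solving for integer coefficients yields p as stated.

3*x^2 + 3*x*y + y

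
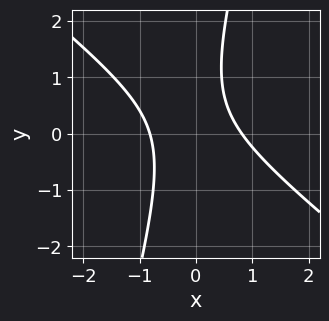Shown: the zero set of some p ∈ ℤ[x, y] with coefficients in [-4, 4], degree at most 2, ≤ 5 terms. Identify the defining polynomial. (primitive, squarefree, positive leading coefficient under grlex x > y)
1. deg p = 2. The shape is more complex than any degree-1 curve.
2. Observable constraints: it misses every integer gridline on the y-axis.
3. These observations pin down the coefficients.

3*x^2 + 3*x*y - y^2 + y - 2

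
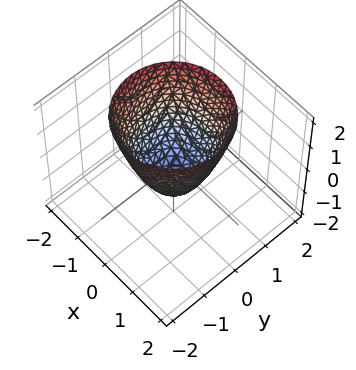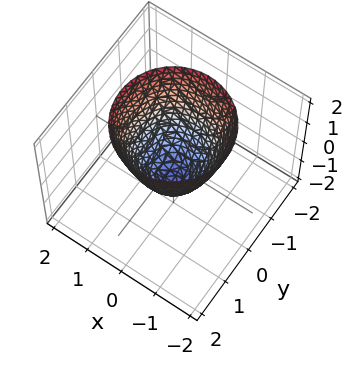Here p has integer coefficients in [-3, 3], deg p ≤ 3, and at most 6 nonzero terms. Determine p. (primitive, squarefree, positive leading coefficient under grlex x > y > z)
deg p = 2. The shape is more complex than any degree-1 surface.
Symmetries: rotational symmetry about the z-axis ⇒ p depends on x, y only through x² + y².
Observable constraints: one z-axis crossing is at z = -1; a circular section at z = 0 has radius between 0 and 1.
Putting this together gives p.

3*x^2 + 3*y^2 - 2*z - 2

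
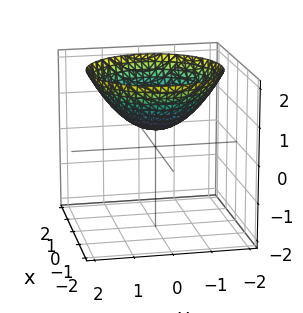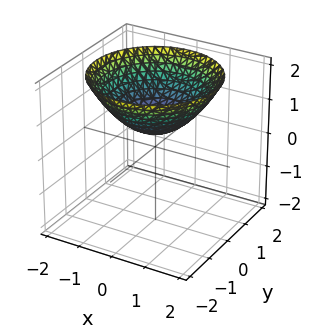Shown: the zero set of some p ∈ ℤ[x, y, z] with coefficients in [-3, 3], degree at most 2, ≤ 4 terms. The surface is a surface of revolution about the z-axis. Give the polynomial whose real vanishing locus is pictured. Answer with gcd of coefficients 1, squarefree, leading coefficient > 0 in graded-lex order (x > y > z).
First, degree: no degree-1 surface has this shape, so deg p = 2.
Next, by symmetry, the surface is invariant under rotation about z: p = q(x² + y², z).
Then, from the visible intercepts: a circular section at z = 1 has radius exactly 1; it misses every integer gridline on the y-axis; it misses every integer gridline on the x-axis.
Finally, solving for integer coefficients yields p as stated.

x^2 + y^2 - 2*z + 1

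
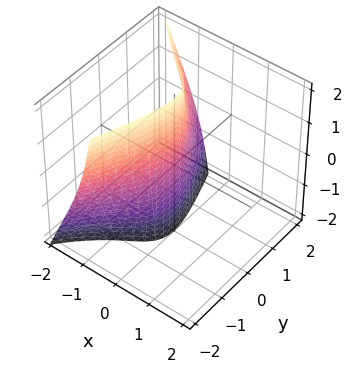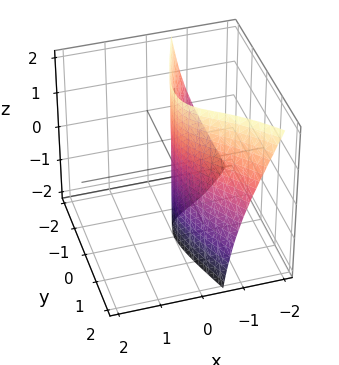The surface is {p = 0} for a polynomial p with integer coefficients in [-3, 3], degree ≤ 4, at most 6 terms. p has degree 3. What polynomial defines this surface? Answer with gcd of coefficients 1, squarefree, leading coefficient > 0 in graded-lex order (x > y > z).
x^3 - x*y*z + y^2 + 3*x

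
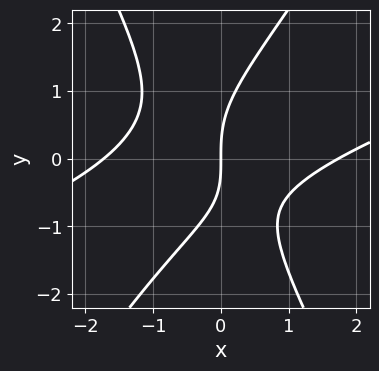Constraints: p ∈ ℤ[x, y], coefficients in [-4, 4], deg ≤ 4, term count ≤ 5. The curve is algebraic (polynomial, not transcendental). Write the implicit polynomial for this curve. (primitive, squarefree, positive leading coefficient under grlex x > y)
x^3 - 3*x^2*y + y^3 - x*y - 3*x

First, deg p = 3. No degree-2 curve has this shape.
Next, from the visible intercepts: one y-axis crossing is at y = 0; it crosses the x-axis at the gridline x = 0.
Finally, these observations pin down the coefficients.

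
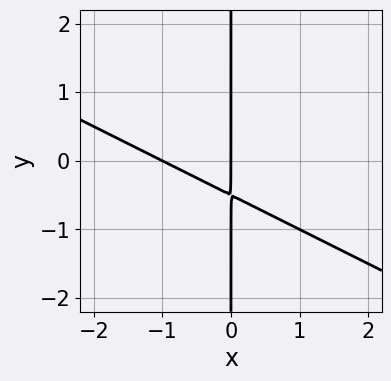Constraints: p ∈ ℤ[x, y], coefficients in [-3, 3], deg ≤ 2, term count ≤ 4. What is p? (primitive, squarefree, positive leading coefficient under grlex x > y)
x^2 + 2*x*y + x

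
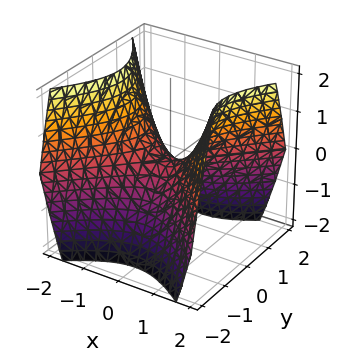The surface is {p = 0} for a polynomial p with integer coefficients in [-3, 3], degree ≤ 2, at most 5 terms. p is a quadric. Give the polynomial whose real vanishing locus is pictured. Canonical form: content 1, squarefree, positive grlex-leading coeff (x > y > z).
x^2 - y^2 - z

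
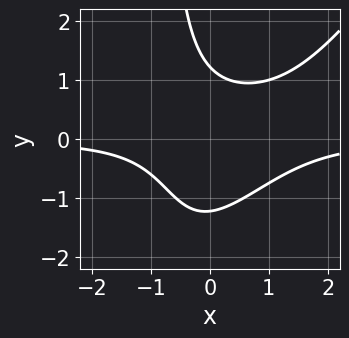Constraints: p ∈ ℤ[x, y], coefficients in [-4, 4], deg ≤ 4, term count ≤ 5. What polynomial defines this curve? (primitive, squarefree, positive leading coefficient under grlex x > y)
3*x^2*y - 2*x*y^2 - 2*x*y - 2*y^2 + 3

1. Degree: the shape is more complex than any degree-2 curve, so deg p = 3.
2. From the visible intercepts: no x-intercept at any integer in the box.
3. Putting this together gives p.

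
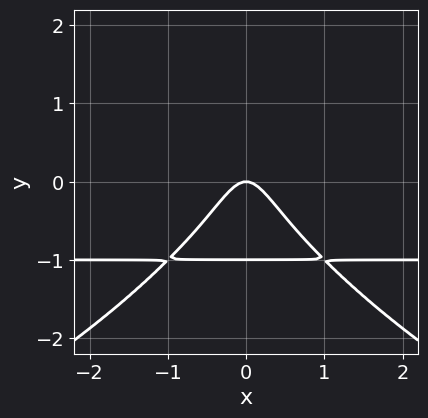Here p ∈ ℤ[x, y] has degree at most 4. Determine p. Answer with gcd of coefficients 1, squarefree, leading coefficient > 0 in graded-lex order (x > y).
y^4 + 3*x^2*y + 3*x^2 + y

deg p = 4. No degree-3 curve has this shape.
Symmetries: it's symmetric under x → −x, forcing even powers of x.
From the axis intercepts and sections: the y-axis gridline crossings are at y ∈ {-1, 0}; it meets the x-axis at x = 0 (among the integer gridlines).
Together with the visible shape, these determine p as stated.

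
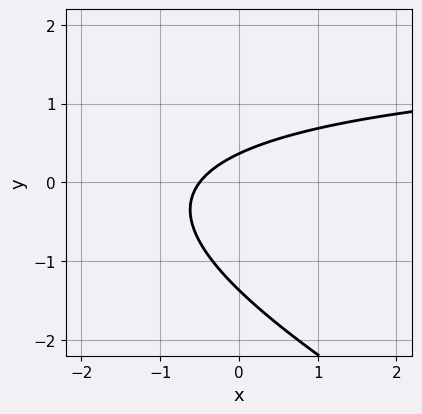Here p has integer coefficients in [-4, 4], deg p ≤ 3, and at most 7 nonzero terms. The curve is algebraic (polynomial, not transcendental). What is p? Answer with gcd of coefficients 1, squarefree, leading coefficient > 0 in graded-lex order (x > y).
(a) The degree is 2 — a generic line meets the curve in up to 2 points.
(b) Putting this together gives p.

x*y + 2*y^2 - 2*x + 2*y - 1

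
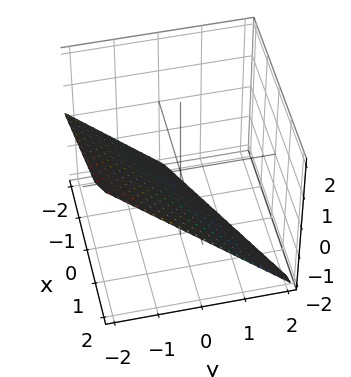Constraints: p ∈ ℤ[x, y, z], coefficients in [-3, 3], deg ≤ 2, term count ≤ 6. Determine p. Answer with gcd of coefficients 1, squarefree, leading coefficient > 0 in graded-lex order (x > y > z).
deg p = 1. The surface is flat (a plane).
Against the integer gridlines: it meets the x-axis at x = 2 (among the integer gridlines); it meets the z-axis at z = -1 (among the integer gridlines).
Solving for integer coefficients yields p as stated. Check: (0, -1, 0) on the y-axis lies on the surface, and p(0, -1, 0) = 0. ✓

x - 2*y - 2*z - 2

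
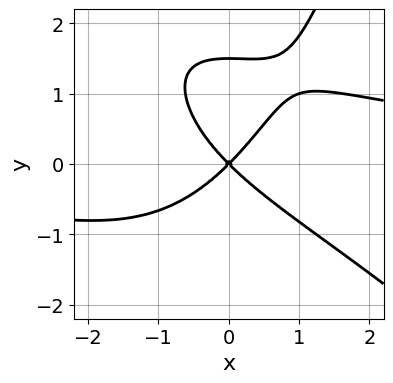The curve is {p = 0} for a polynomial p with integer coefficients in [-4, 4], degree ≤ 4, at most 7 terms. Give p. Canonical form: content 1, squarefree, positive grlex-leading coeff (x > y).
1. The degree is 4 — the shape is more complex than any degree-3 curve.
2. Observable constraints: it crosses the y-axis at the gridline y = 0; one x-axis crossing is at x = 0.
3. These observations pin down the coefficients.

x^3*y + x^2*y^2 - 2*y^3 - 3*x^2 + 3*y^2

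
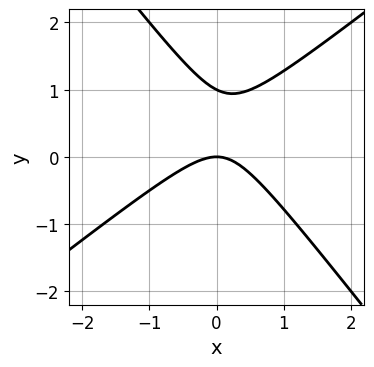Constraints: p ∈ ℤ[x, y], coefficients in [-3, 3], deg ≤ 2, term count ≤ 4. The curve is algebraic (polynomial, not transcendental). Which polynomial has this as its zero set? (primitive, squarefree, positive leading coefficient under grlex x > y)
First, degree: no degree-1 curve has this shape, so deg p = 2.
Next, against the integer gridlines: among the integer gridlines, it crosses the y-axis at y ∈ {0, 1}; one x-axis crossing is at x = 0.
Finally, these observations pin down the coefficients.

2*x^2 - x*y - 2*y^2 + 2*y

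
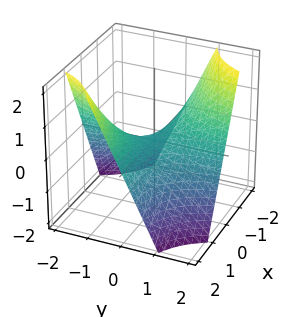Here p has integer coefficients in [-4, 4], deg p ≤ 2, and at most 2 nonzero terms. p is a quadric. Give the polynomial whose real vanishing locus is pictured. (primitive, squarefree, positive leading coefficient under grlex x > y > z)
x*y + z

(a) deg p = 2. A saddle surface; a quadric.
(b) Observable constraints: the visible y-axis segment lies entirely on the surface; every point of the x-axis in the box is on the surface.
(c) These observations pin down the coefficients.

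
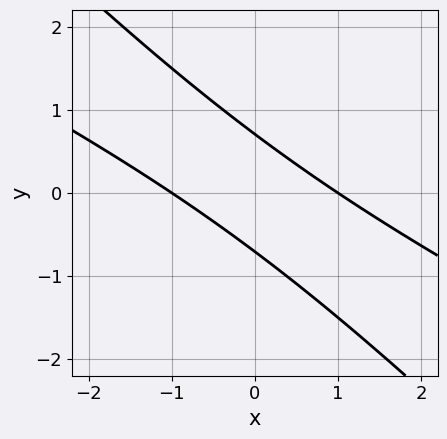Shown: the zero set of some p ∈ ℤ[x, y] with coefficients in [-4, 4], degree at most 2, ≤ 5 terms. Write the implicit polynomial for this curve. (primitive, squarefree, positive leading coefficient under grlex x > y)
x^2 + 3*x*y + 2*y^2 - 1

(a) deg p = 2. No degree-1 curve has this shape.
(b) Reading off the gridlines: the x-axis gridline crossings are at x ∈ {-1, 1}.
(c) Matching integer coefficients to the picture gives p.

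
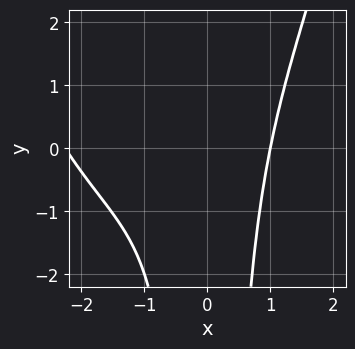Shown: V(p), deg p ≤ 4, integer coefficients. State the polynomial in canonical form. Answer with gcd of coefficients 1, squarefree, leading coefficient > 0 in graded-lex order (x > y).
x^4 + 2*x^3 - 2*x^2*y - 3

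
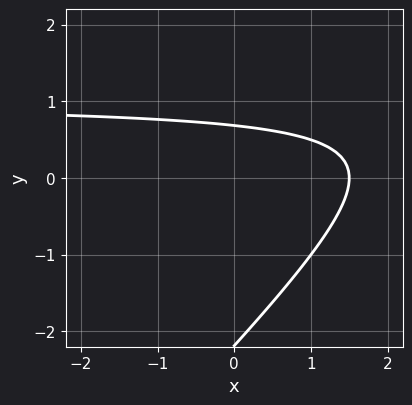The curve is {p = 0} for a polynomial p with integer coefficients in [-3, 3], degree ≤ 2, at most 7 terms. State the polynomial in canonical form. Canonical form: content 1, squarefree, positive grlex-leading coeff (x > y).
The degree is 2 — no degree-1 curve has this shape.
Matching integer coefficients to the picture gives p.

2*x*y - 2*y^2 - 2*x - 3*y + 3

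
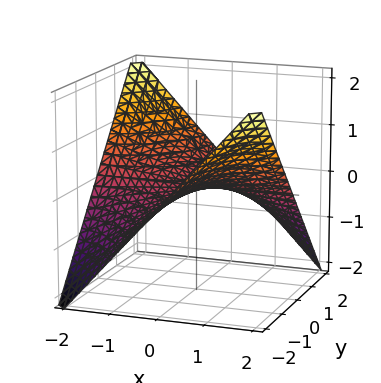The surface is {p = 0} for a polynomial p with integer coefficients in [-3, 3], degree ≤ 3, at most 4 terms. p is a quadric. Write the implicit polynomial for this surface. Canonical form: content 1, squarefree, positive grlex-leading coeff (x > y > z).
First, degree: a hyperbolic paraboloid; a quadric, so deg p = 2.
Next, from the visible intercepts: the visible y-axis segment lies entirely on the surface; every point of the x-axis in the box is on the surface.
Finally, matching integer coefficients to the picture gives p.

x*y + 2*z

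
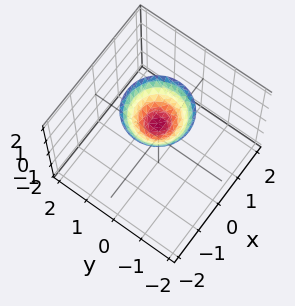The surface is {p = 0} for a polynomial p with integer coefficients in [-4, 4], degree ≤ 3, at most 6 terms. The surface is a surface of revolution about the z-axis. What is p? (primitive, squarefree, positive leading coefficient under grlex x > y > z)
First, the degree is 2 — no degree-1 surface has this shape.
Then, by symmetry, the z-axis is an axis of rotation, so x and y enter only as x² + y².
Then, observable constraints: a circular section at z = 2 has radius exactly 1; the surface avoids every integer x-axis point in the box.
Finally, these observations pin down the coefficients. Check: (0, 0, 1) on the z-axis lies on the surface, and p(0, 0, 1) = 0. ✓

x^2 + y^2 - z + 1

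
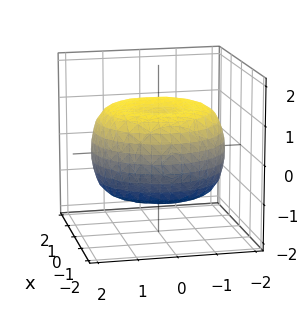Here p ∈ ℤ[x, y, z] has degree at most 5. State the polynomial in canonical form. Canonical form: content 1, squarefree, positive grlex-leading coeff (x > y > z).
First, the degree is 4 — the shape is more complex than any degree-3 surface.
Next, symmetries: the surface is invariant under rotation about z: p = q(x² + y², z).
Then, from the visible intercepts: a circular section at z = 0 has radius between 1 and 2; among the integer gridlines, it crosses the z-axis at z ∈ {-1, 1}.
Finally, fitting integer coefficients to these (and the overall shape) gives p.

x^4 + 2*x^2*y^2 + y^4 - 2*x^2 - 2*y^2 + 3*z^2 - 3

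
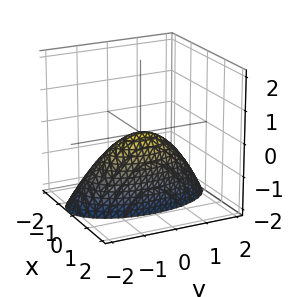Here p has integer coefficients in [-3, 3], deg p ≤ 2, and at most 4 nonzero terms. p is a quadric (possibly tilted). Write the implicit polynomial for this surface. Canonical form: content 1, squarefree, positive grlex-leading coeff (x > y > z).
3*x^2 - x*z + y^2 + 2*z

Degree: the shape is more complex than any degree-1 surface, so deg p = 2.
Observable constraints: it crosses the x-axis at the gridline x = 0; it crosses the y-axis at the gridline y = 0; it crosses the z-axis at the gridline z = 0.
Fitting integer coefficients to these (and the overall shape) gives p.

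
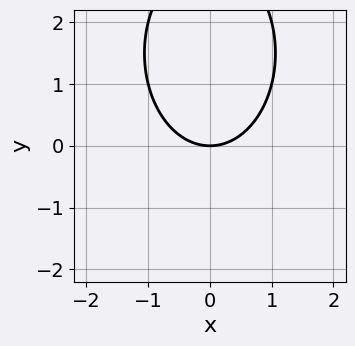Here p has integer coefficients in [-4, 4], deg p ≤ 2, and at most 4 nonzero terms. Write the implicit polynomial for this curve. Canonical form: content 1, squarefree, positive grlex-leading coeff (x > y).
2*x^2 + y^2 - 3*y

(a) deg p = 2. The shape is more complex than any degree-1 curve.
(b) Symmetries: the x ↦ −x reflection is a symmetry, so x appears only in even powers.
(c) From the visible intercepts: one x-axis crossing is at x = 0; one y-axis crossing is at y = 0.
(d) Matching integer coefficients to the picture gives p.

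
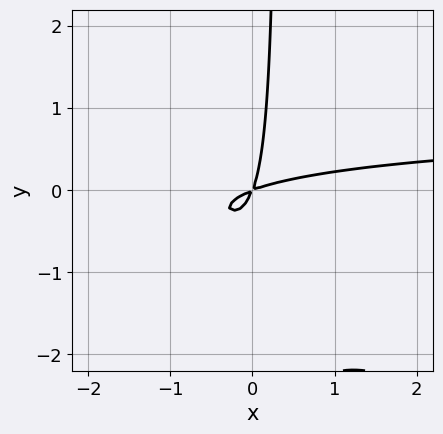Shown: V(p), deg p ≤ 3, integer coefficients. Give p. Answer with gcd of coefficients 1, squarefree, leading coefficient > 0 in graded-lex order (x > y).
(a) Degree: a generic line meets the curve in up to 3 points, so deg p = 3.
(b) Putting this together gives p.

x^2*y + 3*x*y^2 - x^2 + 3*x*y - y^2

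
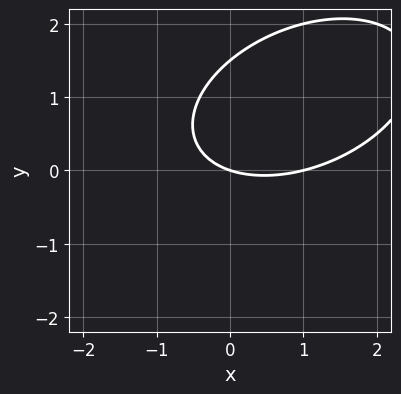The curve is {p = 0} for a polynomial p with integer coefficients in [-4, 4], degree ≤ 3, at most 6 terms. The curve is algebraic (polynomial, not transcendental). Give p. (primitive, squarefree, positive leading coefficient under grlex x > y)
x^2 - x*y + 2*y^2 - x - 3*y

(a) Degree: a generic line meets the curve in up to 2 points, so deg p = 2.
(b) Observable constraints: the x-axis gridline crossings are at x ∈ {0, 1}; it crosses the y-axis at the gridline y = 0.
(c) Together with the visible shape, these determine p as stated.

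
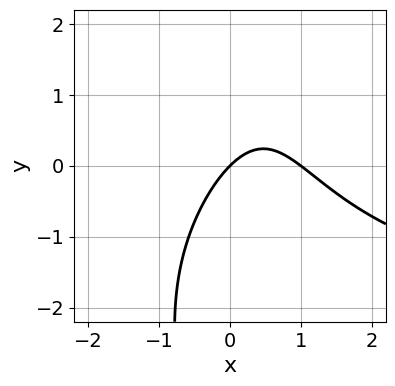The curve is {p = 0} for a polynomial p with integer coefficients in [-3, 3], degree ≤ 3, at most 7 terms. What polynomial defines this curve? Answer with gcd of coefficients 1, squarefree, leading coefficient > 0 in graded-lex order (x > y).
x^2*y - x*y^2 + 3*x^2 - 3*x + 3*y

Degree: a generic line meets the curve in up to 3 points, so deg p = 3.
From the visible intercepts: it crosses the y-axis at the gridline y = 0; among the integer gridlines, it crosses the x-axis at x ∈ {0, 1}.
These observations pin down the coefficients.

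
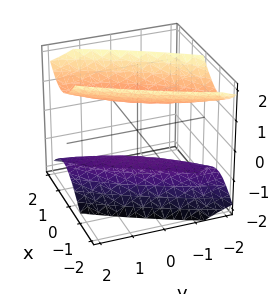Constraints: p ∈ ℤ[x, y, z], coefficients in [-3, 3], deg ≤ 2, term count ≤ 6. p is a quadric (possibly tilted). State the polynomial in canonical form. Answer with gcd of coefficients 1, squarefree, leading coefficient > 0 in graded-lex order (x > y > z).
1. There are 2 components. They look like related sheets of one shape, so recover p as a whole.
2. Degree: no degree-1 surface has this shape, so deg p = 2.
3. Observable constraints: no x-intercept at any integer in the box; the z-axis gridline crossings are at z ∈ {-1, 1}; the surface avoids every integer y-axis point in the box.
4. Assembling these constraints gives the stated polynomial.

3*x^2 - 3*x*y + y^2 - 2*z^2 + 2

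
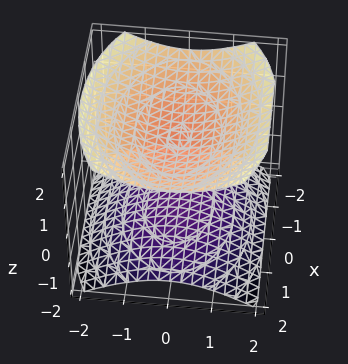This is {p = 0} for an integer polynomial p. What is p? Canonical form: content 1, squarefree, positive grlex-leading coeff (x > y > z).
(a) There are 2 components. They look like related sheets of one shape, so recover p as a whole.
(b) Degree: two separate bowl-shaped sheets opening away from each other; a quadric, so deg p = 2.
(c) Symmetries: the z ↦ −z reflection is a symmetry, so z appears only in even powers; mirror symmetry y ↦ −y ⇒ only even powers of y; mirror symmetry x ↦ −x ⇒ only even powers of x.
(d) Checking where it meets the axes: no y-intercept at any integer in the box; the z-axis gridline crossings are at z ∈ {-1, 1}; no x-intercept at any integer in the box.
(e) Together with the visible shape, these determine p as stated.

x^2 + 2*y^2 - 3*z^2 + 3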